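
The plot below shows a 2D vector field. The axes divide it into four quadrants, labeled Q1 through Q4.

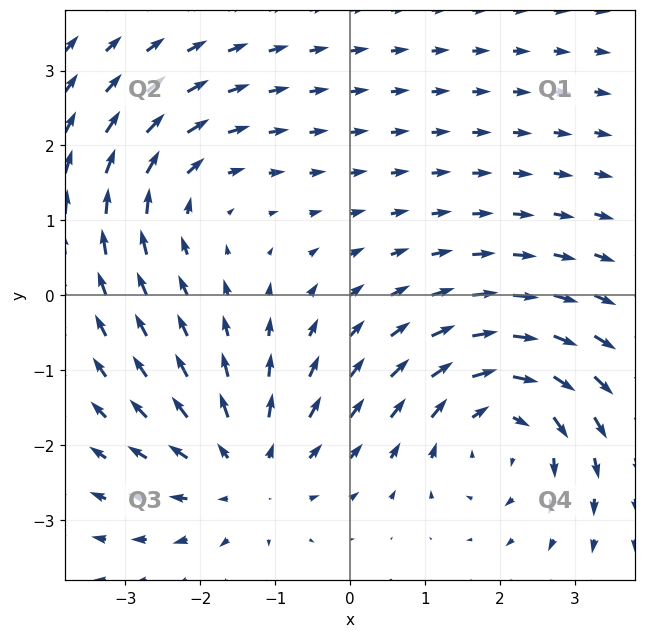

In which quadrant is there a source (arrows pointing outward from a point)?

Q3

The source sits at approximately (-1.4, -2.4), which lies in quadrant Q3. The divergence there is about +4, positive as expected for a source.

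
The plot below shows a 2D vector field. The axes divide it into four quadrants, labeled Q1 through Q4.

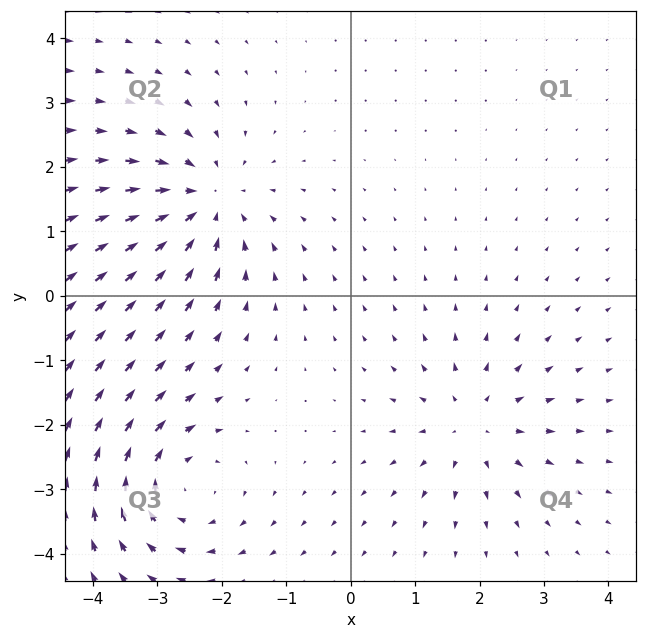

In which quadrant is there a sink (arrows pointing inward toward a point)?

Q2

The sink sits at approximately (-2.2, 1.4), which lies in quadrant Q2. The divergence there is about -5, negative as expected for a sink.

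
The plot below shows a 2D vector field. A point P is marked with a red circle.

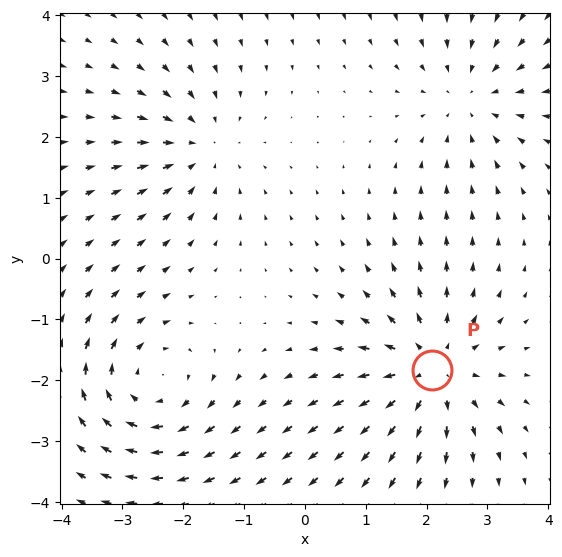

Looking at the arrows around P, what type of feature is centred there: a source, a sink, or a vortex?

At P (2.1, -1.8) the arrows spread outward. Divergence about +4, curl ≈0 — positive divergence with near-zero curl is a source.

source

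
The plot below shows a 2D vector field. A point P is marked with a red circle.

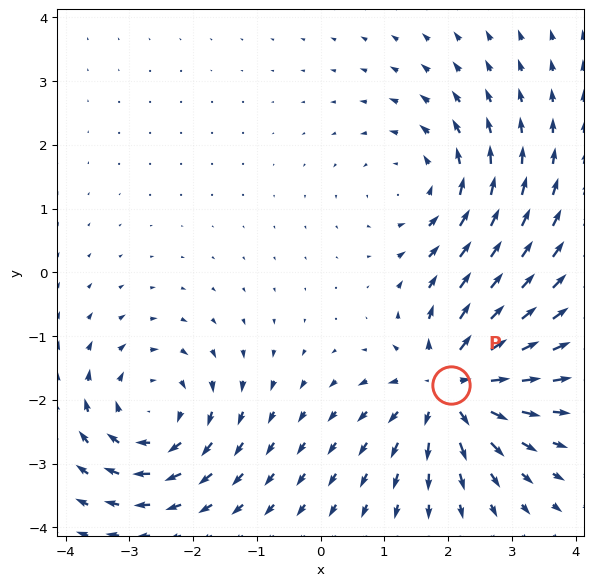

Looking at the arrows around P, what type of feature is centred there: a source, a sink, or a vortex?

At P (2.0, -1.8) the arrows spread outward. Divergence about +6, curl ≈0 — positive divergence with near-zero curl is a source.

source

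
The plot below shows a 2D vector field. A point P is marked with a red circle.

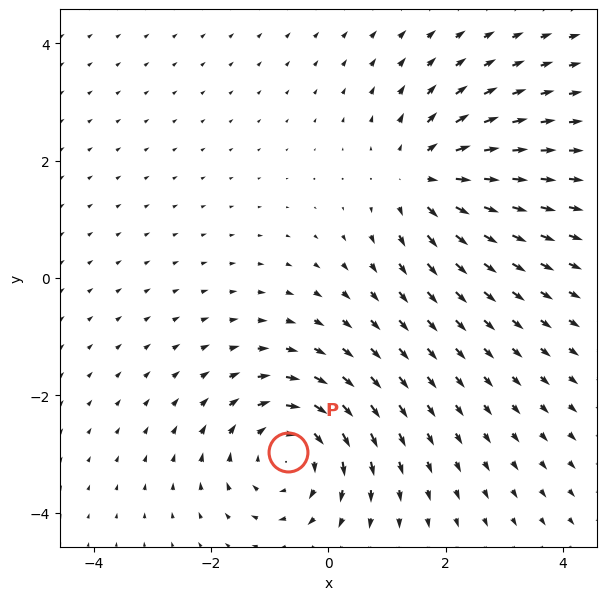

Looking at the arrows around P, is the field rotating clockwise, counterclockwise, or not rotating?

Near P at (-0.7, -3.0) the arrows circulate clockwise. The curl (z-component) there is about -4; negative curl means clockwise rotation.

clockwise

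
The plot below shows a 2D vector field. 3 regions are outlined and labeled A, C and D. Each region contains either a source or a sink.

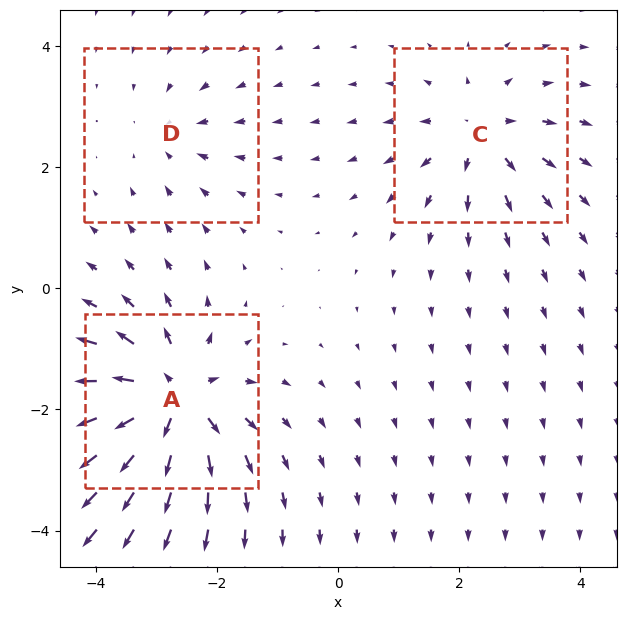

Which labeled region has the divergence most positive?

Divergence at each region's feature centre — A: about +6, C: about +4, D: about -2. Region A is most positive.

A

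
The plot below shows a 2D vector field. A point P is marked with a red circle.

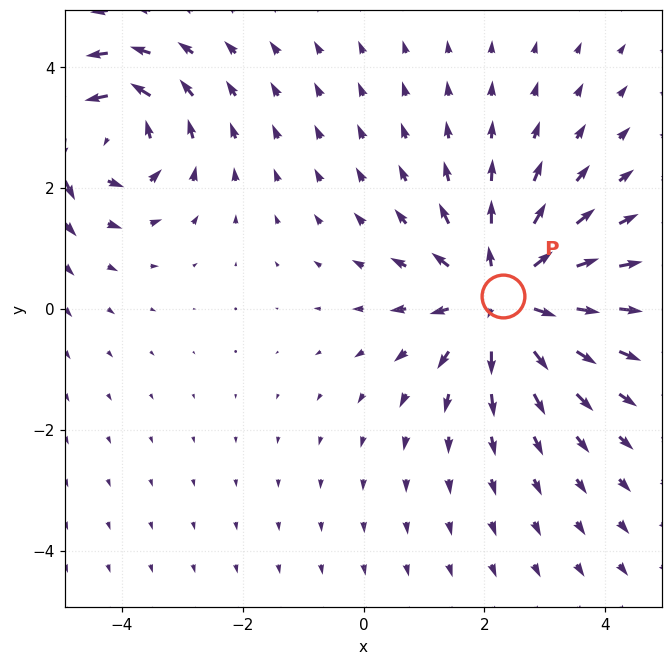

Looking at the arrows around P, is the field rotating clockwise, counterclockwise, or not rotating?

not rotating

Near P at (2.3, 0.2) the arrows show no circulation. The curl there is ≈0.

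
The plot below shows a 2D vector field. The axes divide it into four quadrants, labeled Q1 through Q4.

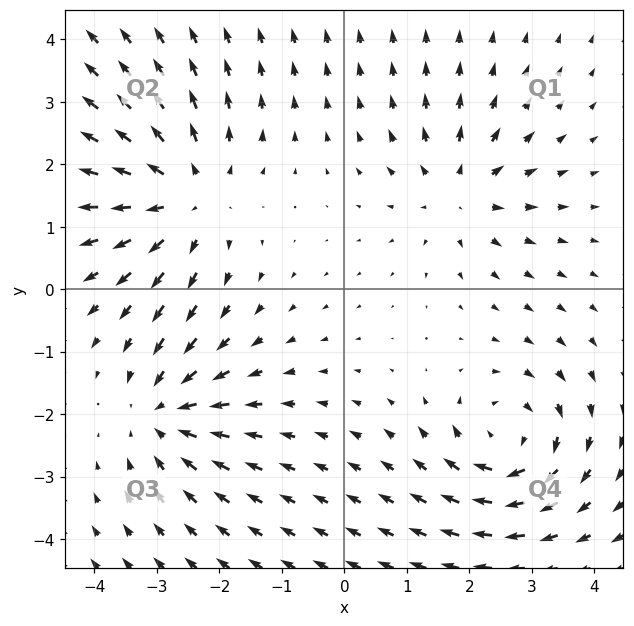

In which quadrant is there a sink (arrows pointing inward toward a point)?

The sink sits at approximately (-2.9, -2.0), which lies in quadrant Q3. The divergence there is about -4, negative as expected for a sink.

Q3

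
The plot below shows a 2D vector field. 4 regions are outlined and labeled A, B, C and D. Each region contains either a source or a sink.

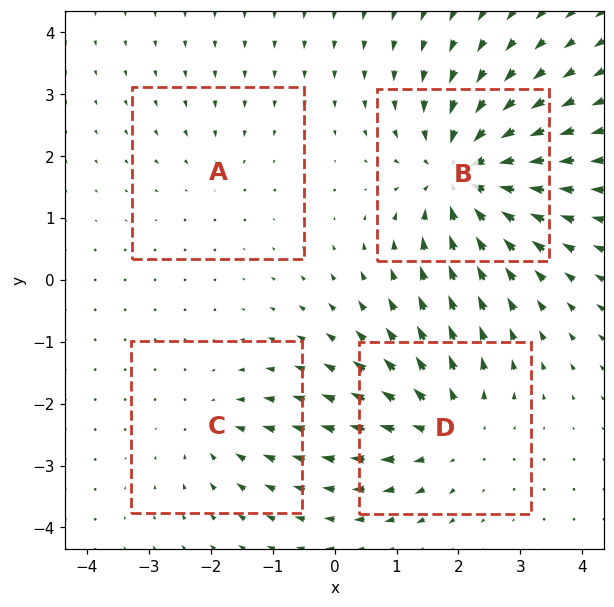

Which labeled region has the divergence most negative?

Divergence at each region's feature centre — A: about -2, B: about -7, C: about -3, D: about +5. Region B is most negative.

B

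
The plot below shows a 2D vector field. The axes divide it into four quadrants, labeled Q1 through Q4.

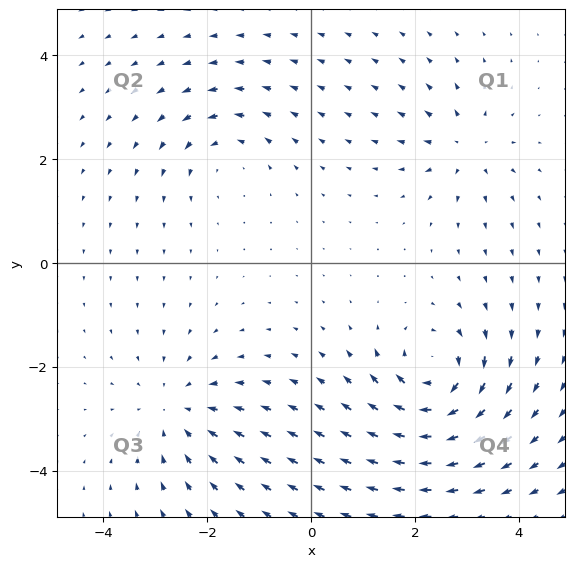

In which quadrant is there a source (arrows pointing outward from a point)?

The source sits at approximately (3.0, 2.2), which lies in quadrant Q1. The divergence there is about +4, positive as expected for a source.

Q1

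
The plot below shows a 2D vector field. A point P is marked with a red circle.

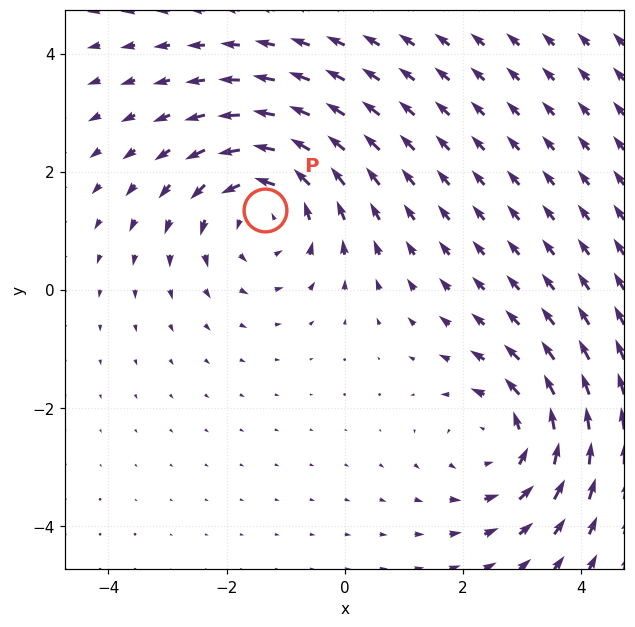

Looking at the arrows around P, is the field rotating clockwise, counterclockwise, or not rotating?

counterclockwise

Near P at (-1.4, 1.4) the arrows circulate counterclockwise. The curl (z-component) there is about +3; positive curl means counterclockwise rotation.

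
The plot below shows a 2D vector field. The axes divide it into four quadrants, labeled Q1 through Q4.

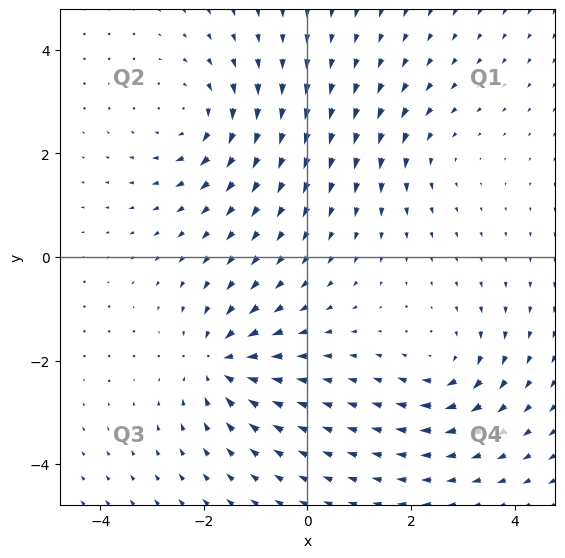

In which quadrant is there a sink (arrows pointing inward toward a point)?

The sink sits at approximately (-1.7, -2.0), which lies in quadrant Q3. The divergence there is about -5, negative as expected for a sink.

Q3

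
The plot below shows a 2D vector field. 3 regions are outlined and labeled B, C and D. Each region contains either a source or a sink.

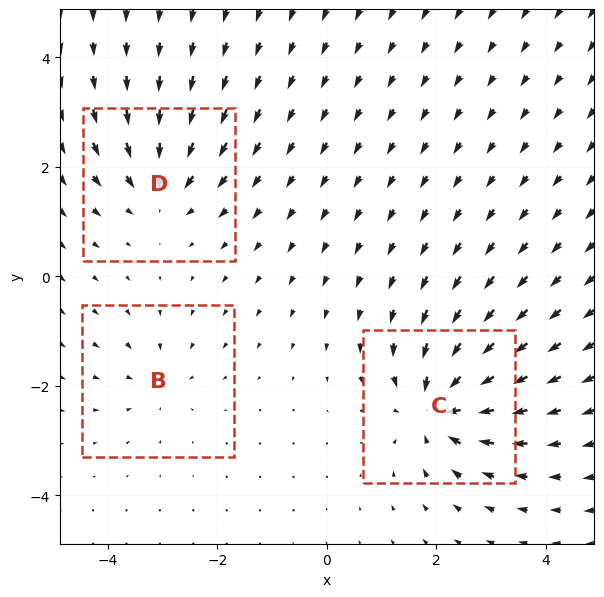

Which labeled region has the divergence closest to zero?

B

Divergence at each region's feature centre — B: about -3, C: about -6, D: about -4. Region B is closest to zero.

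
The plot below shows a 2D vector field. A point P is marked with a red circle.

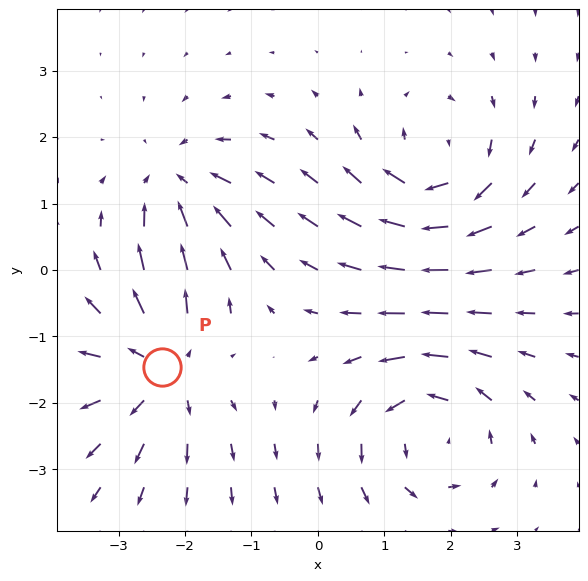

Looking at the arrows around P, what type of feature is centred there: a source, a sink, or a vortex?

At P (-2.3, -1.5) the arrows spread outward. Divergence about +5, curl ≈0 — positive divergence with near-zero curl is a source.

source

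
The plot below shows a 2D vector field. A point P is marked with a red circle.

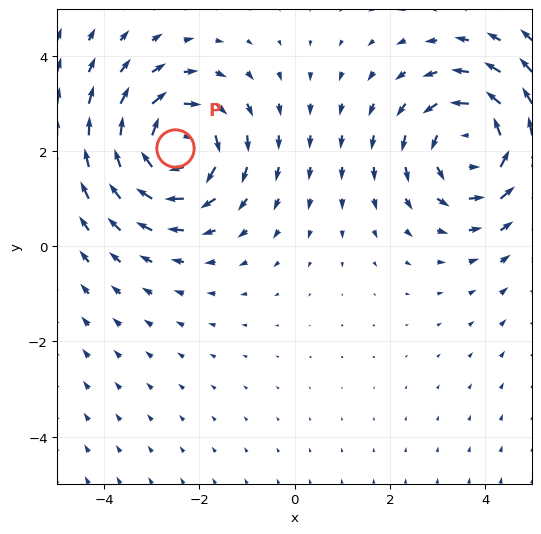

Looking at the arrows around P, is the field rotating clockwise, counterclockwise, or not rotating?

Near P at (-2.5, 2.1) the arrows circulate clockwise. The curl (z-component) there is about -5; negative curl means clockwise rotation.

clockwise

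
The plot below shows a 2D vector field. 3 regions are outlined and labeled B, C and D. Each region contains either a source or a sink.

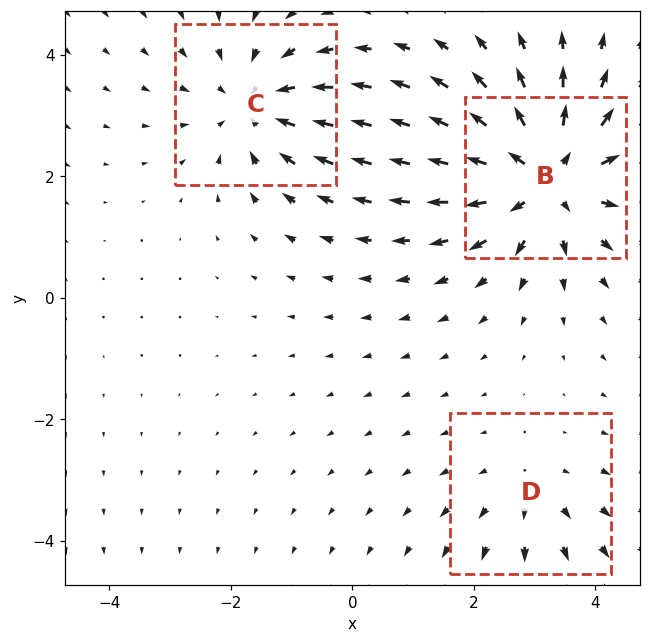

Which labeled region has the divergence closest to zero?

Divergence at each region's feature centre — B: about +5, C: about -3, D: about +2. Region D is closest to zero.

D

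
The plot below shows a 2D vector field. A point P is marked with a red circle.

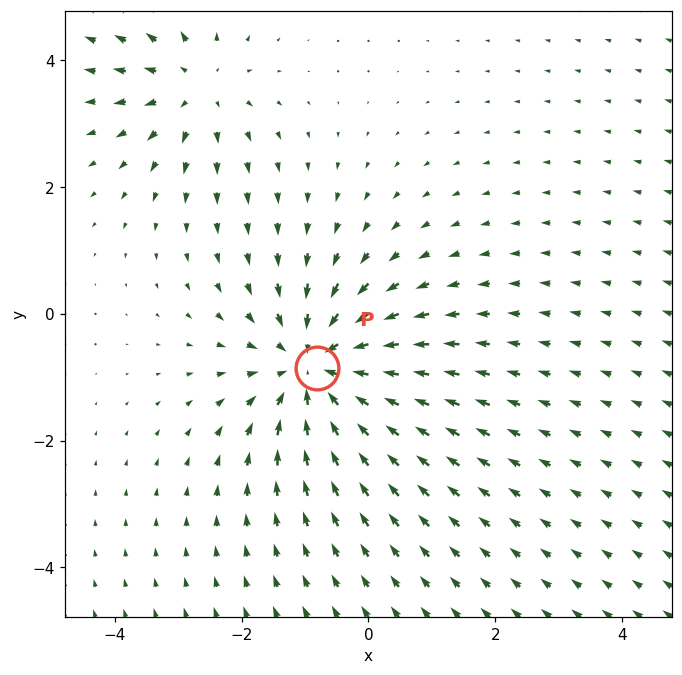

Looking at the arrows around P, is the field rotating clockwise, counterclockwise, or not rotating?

not rotating

Near P at (-0.8, -0.9) the arrows show no circulation. The curl there is ≈0.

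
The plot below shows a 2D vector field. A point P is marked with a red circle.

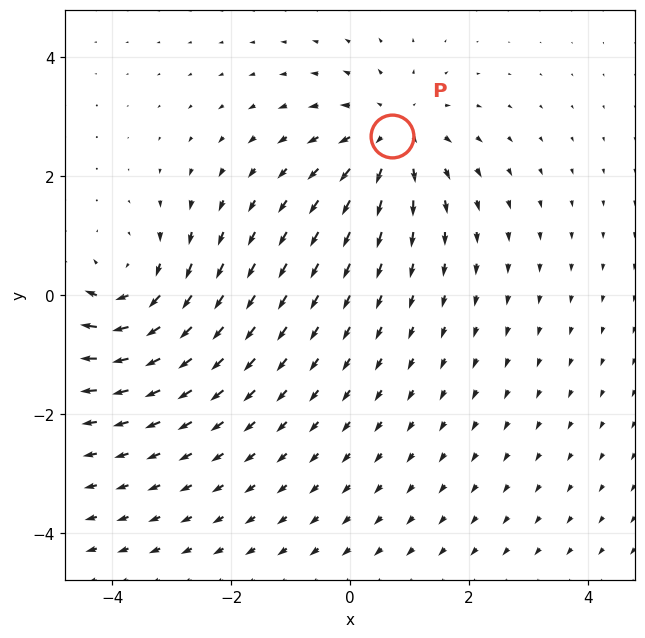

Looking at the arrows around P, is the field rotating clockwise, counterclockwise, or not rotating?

Near P at (0.7, 2.7) the arrows show no circulation. The curl there is ≈0.

not rotating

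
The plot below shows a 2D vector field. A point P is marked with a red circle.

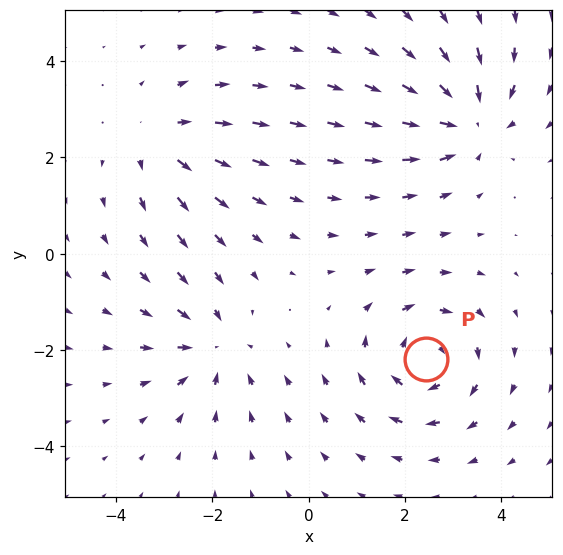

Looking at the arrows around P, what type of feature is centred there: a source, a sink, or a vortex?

vortex

At P (2.4, -2.2) the arrows circulate clockwise. Divergence ≈0, curl about -5 — near-zero divergence with nonzero curl is a vortex.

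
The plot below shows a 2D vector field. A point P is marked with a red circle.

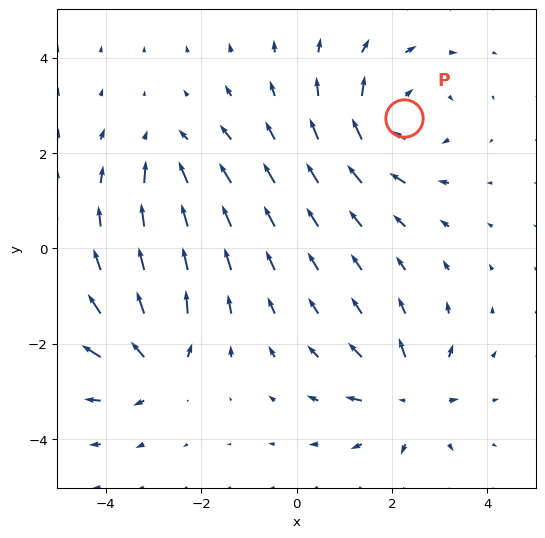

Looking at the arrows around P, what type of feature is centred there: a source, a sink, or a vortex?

At P (2.3, 2.7) the arrows circulate clockwise. Divergence ≈0, curl about -4 — near-zero divergence with nonzero curl is a vortex.

vortex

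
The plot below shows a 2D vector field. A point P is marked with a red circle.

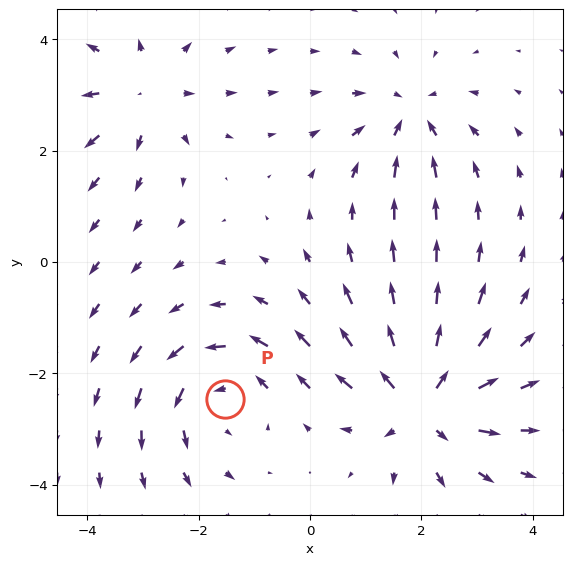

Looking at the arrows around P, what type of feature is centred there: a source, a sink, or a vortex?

At P (-1.5, -2.5) the arrows circulate counterclockwise. Divergence ≈0, curl about +4 — near-zero divergence with nonzero curl is a vortex.

vortex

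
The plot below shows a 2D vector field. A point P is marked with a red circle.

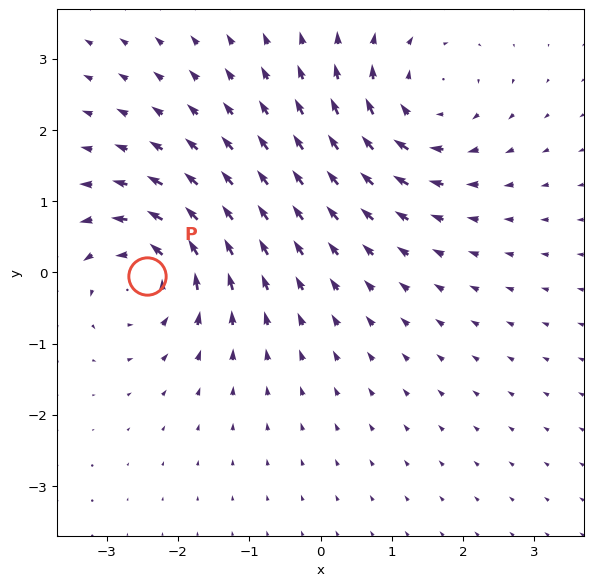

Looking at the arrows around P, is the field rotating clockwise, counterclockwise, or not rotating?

Near P at (-2.4, -0.1) the arrows circulate counterclockwise. The curl (z-component) there is about +6; positive curl means counterclockwise rotation.

counterclockwise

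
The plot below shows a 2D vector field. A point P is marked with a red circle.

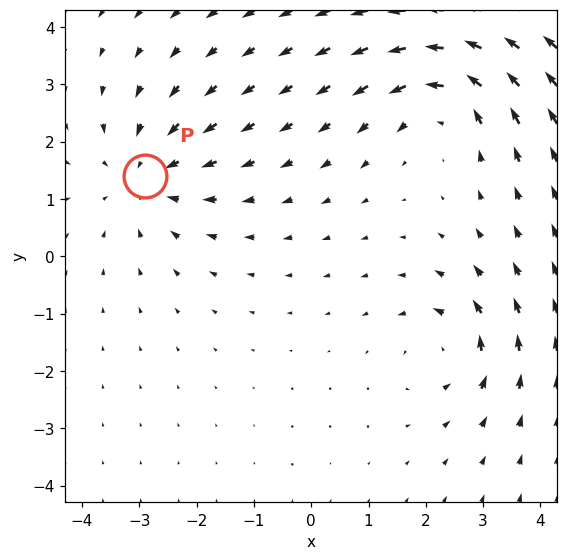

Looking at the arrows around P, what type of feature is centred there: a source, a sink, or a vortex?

At P (-2.9, 1.4) the arrows converge inward. Divergence about -3, curl ≈0 — negative divergence with near-zero curl is a sink.

sink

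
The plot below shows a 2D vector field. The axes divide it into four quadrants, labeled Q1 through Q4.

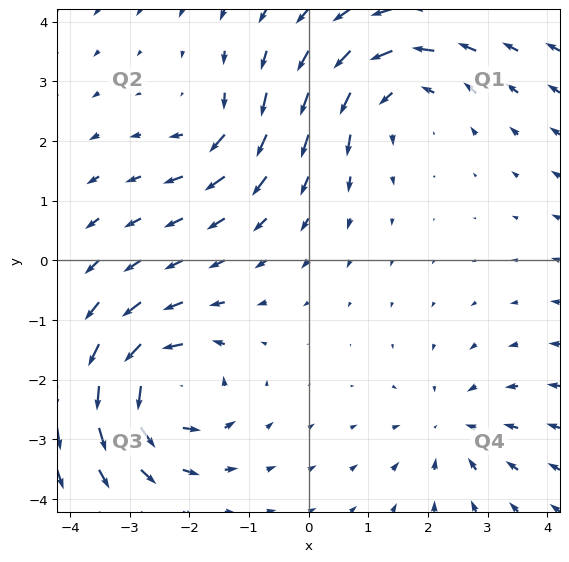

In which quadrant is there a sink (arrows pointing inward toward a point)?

The sink sits at approximately (2.4, -2.8), which lies in quadrant Q4. The divergence there is about -3, negative as expected for a sink.

Q4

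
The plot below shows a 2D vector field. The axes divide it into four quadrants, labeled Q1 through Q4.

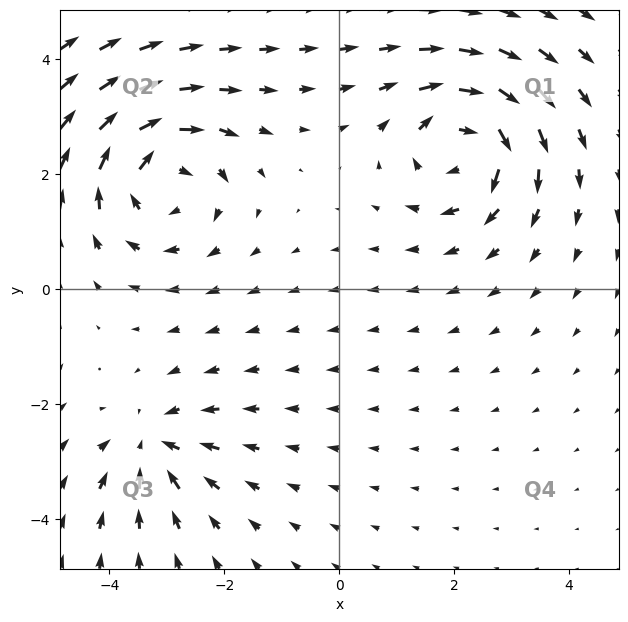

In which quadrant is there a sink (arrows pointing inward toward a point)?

Q3

The sink sits at approximately (-3.2, -2.7), which lies in quadrant Q3. The divergence there is about -4, negative as expected for a sink.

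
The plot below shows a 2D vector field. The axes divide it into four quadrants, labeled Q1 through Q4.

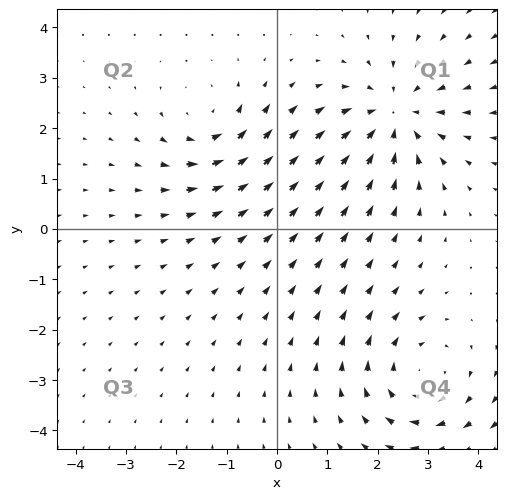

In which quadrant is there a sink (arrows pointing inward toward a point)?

Q1

The sink sits at approximately (2.3, 2.2), which lies in quadrant Q1. The divergence there is about -4, negative as expected for a sink.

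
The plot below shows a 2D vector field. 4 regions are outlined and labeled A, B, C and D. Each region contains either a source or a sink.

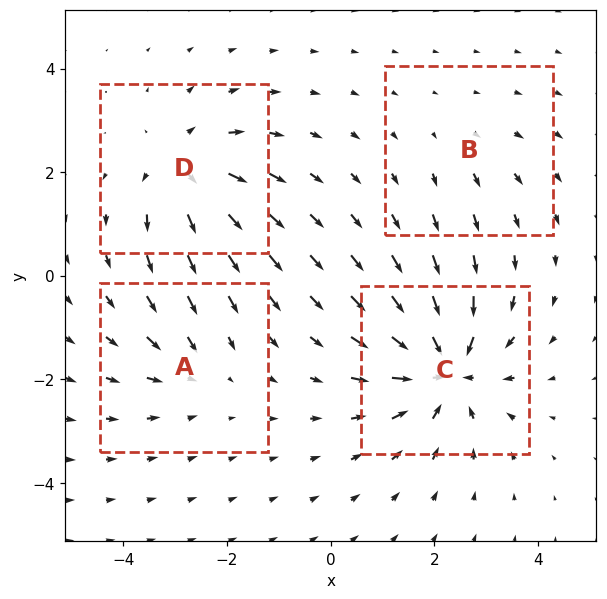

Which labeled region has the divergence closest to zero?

B

Divergence at each region's feature centre — A: about -3, B: about +2, C: about -7, D: about +5. Region B is closest to zero.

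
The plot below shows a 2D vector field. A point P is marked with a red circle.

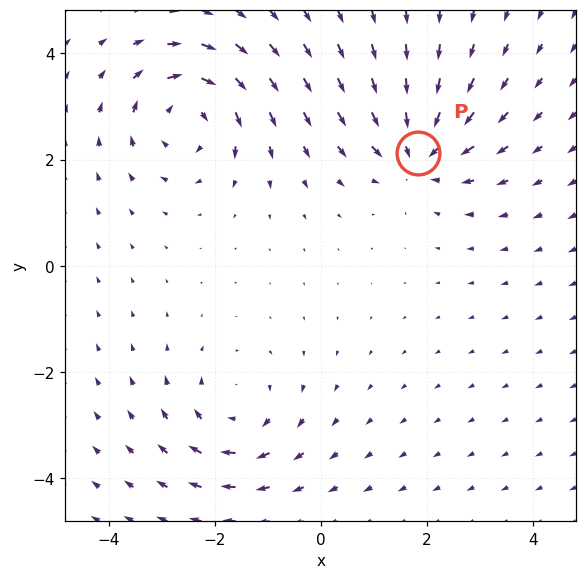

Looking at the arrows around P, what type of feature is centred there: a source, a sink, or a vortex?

At P (1.8, 2.1) the arrows converge inward. Divergence about -4, curl ≈0 — negative divergence with near-zero curl is a sink.

sink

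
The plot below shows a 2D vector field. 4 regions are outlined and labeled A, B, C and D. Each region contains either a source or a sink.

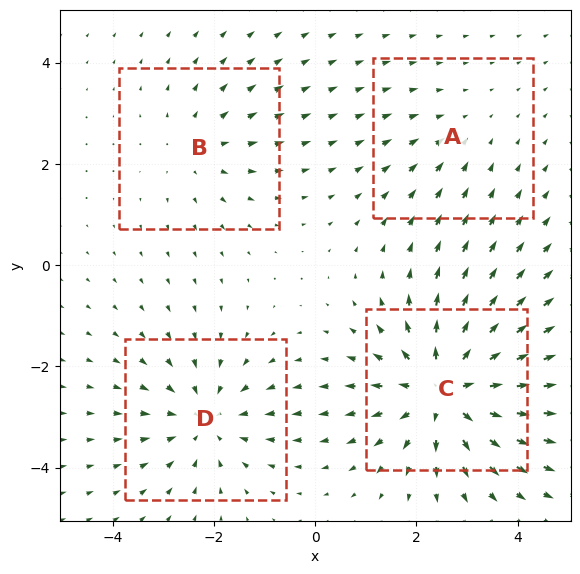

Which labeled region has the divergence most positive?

Divergence at each region's feature centre — A: about -2, B: about +3, C: about +6, D: about -4. Region C is most positive.

C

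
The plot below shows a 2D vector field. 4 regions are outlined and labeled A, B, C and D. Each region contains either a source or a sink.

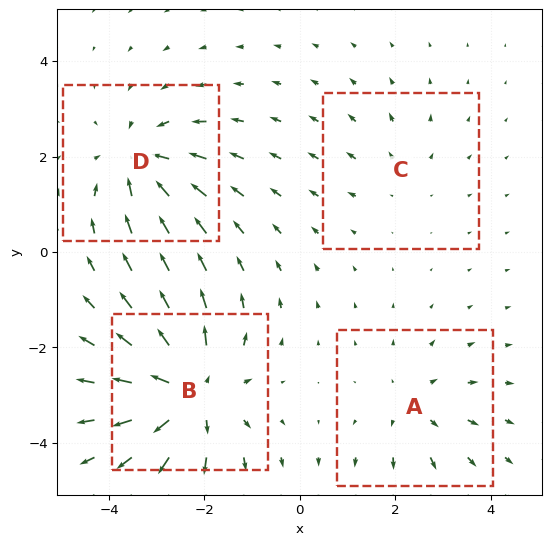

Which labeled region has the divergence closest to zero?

C

Divergence at each region's feature centre — A: about +3, B: about +6, C: about +2, D: about -4. Region C is closest to zero.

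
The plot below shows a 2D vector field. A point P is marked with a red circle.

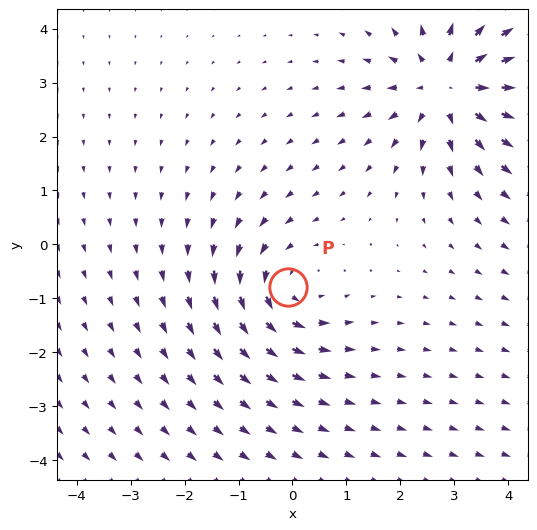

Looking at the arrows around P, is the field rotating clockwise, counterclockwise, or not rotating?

Near P at (-0.1, -0.8) the arrows circulate counterclockwise. The curl (z-component) there is about +3; positive curl means counterclockwise rotation.

counterclockwise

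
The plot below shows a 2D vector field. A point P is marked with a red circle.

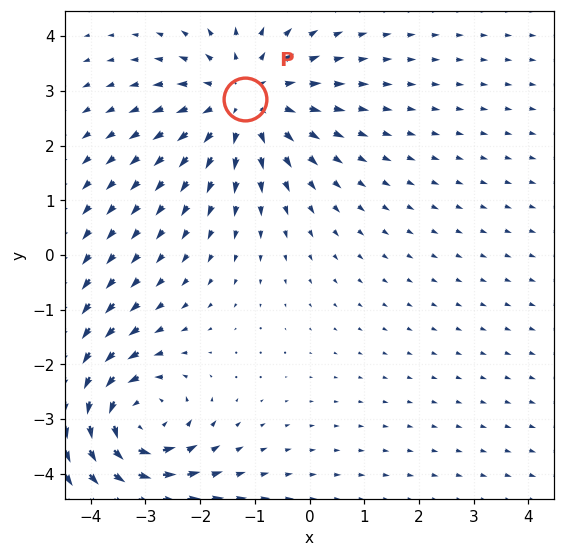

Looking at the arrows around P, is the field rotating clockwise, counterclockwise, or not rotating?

Near P at (-1.2, 2.8) the arrows show no circulation. The curl there is ≈0.

not rotating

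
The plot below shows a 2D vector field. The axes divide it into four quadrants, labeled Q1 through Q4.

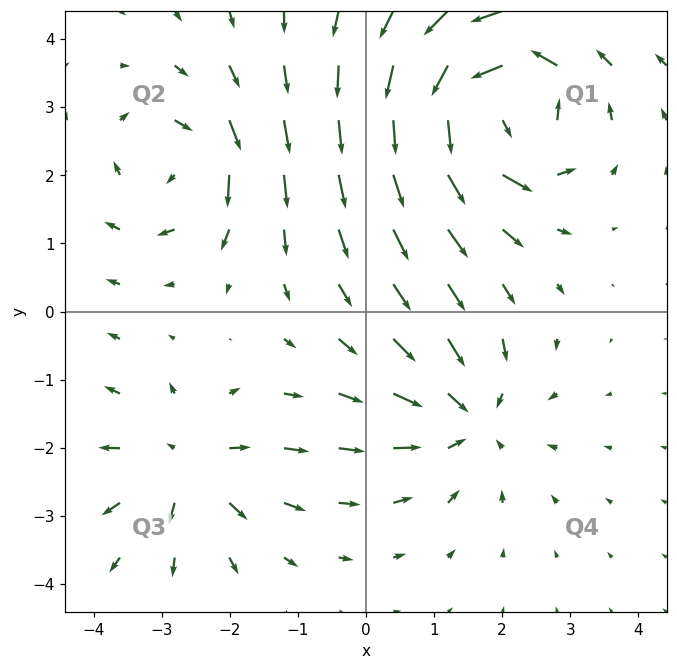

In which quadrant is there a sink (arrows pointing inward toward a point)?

The sink sits at approximately (1.5, -1.5), which lies in quadrant Q4. The divergence there is about -3, negative as expected for a sink.

Q4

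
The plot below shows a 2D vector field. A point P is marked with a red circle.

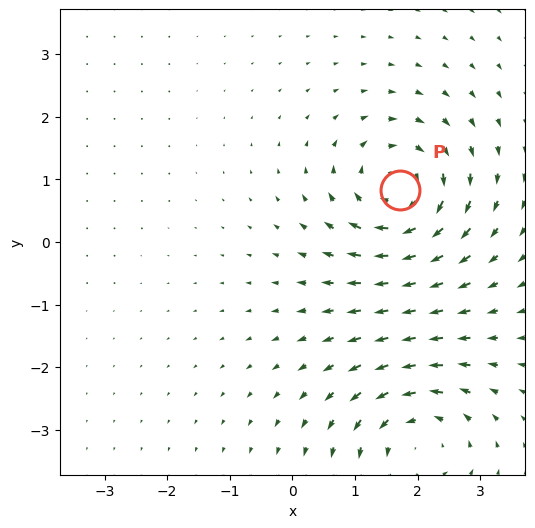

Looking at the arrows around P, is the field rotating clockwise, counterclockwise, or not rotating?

Near P at (1.7, 0.8) the arrows circulate clockwise. The curl (z-component) there is about -6; negative curl means clockwise rotation.

clockwise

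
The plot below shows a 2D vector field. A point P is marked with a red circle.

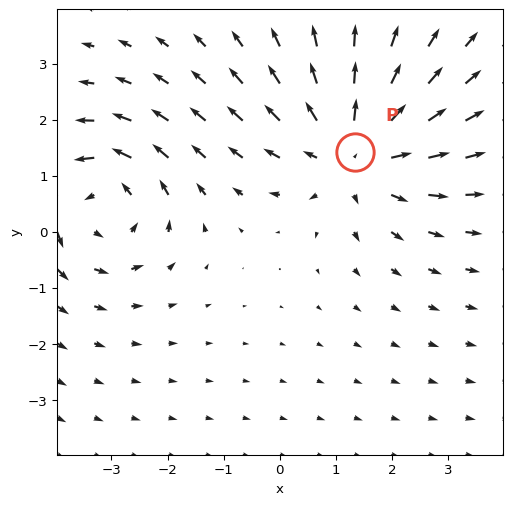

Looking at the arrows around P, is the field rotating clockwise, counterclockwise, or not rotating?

not rotating

Near P at (1.3, 1.4) the arrows show no circulation. The curl there is ≈0.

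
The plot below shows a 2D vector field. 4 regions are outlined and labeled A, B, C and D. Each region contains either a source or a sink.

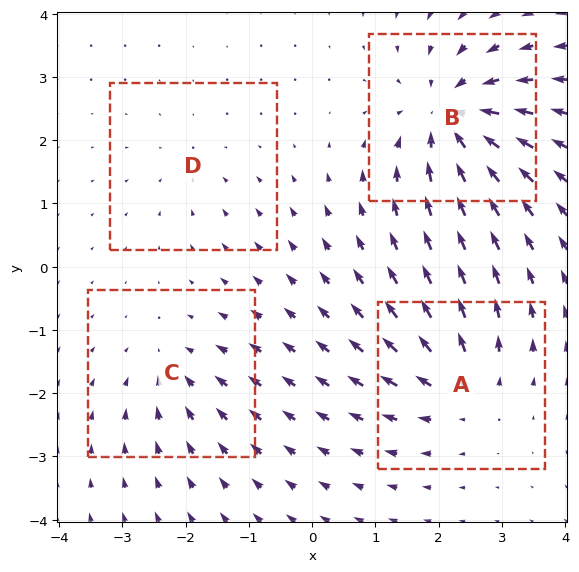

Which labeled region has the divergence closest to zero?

Divergence at each region's feature centre — A: about +5, B: about -7, C: about -4, D: about -2. Region D is closest to zero.

D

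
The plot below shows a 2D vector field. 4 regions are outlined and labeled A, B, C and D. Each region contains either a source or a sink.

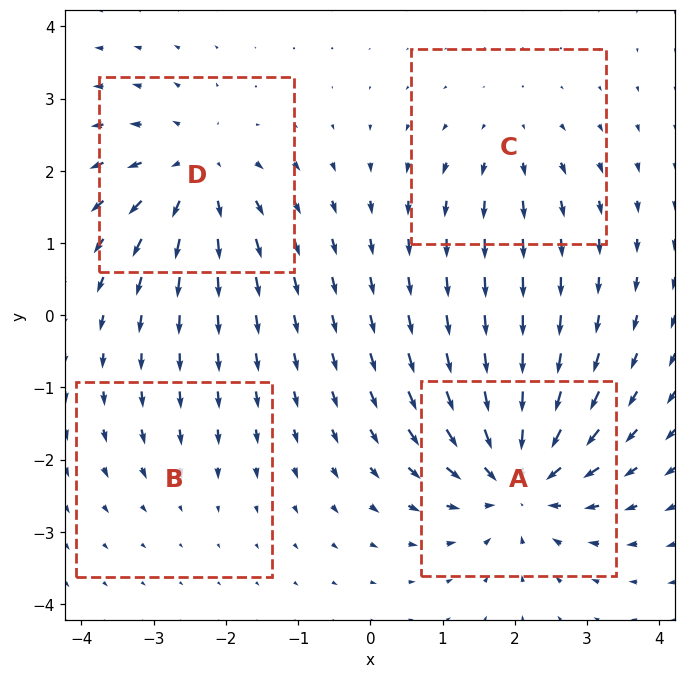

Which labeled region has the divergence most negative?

Divergence at each region's feature centre — A: about -8, B: about -2, C: about +3, D: about +6. Region A is most negative.

A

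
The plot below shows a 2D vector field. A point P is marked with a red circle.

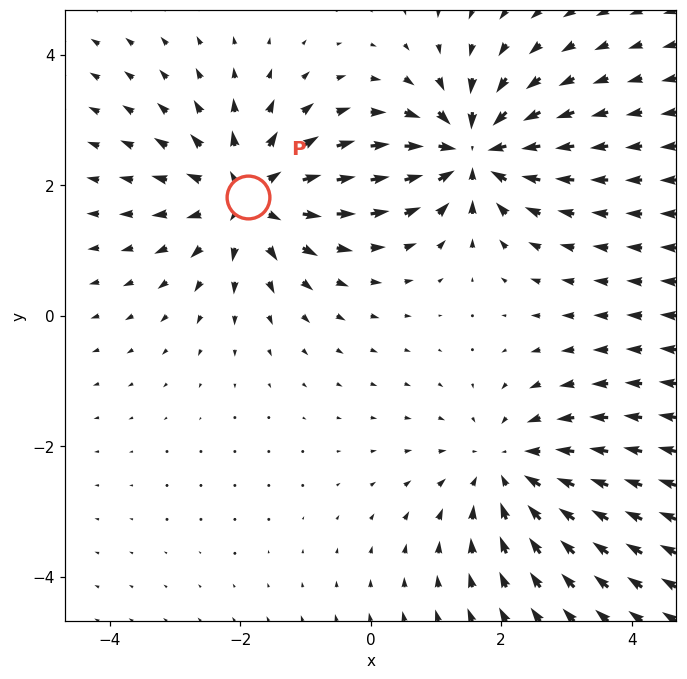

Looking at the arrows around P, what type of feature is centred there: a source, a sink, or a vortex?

source

At P (-1.9, 1.8) the arrows spread outward. Divergence about +5, curl ≈0 — positive divergence with near-zero curl is a source.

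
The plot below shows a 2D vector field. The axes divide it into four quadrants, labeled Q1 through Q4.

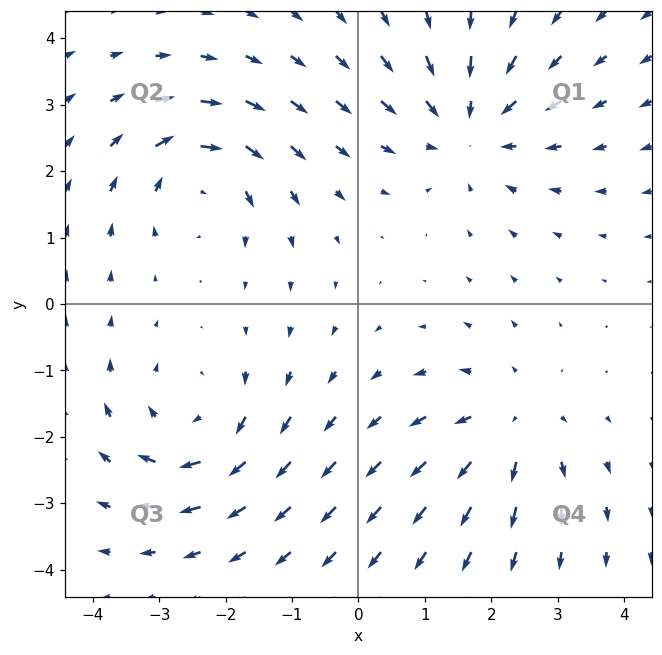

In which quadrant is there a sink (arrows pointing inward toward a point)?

Q1

The sink sits at approximately (1.7, 2.7), which lies in quadrant Q1. The divergence there is about -4, negative as expected for a sink.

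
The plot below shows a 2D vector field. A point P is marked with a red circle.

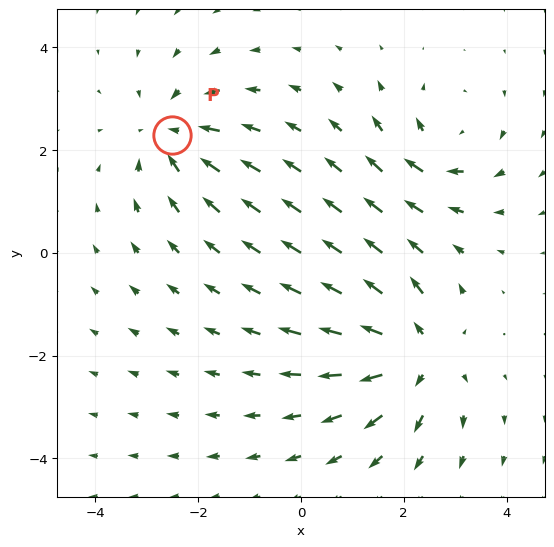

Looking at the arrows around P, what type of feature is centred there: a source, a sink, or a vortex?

sink

At P (-2.5, 2.3) the arrows converge inward. Divergence about -4, curl ≈0 — negative divergence with near-zero curl is a sink.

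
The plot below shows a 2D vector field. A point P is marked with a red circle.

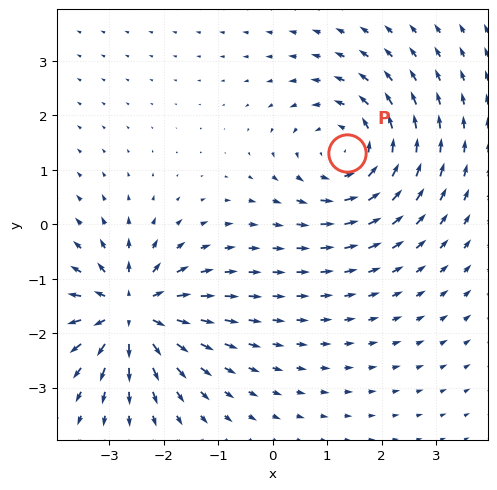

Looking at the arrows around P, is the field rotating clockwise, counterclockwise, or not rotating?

Near P at (1.4, 1.3) the arrows circulate counterclockwise. The curl (z-component) there is about +3; positive curl means counterclockwise rotation.

counterclockwise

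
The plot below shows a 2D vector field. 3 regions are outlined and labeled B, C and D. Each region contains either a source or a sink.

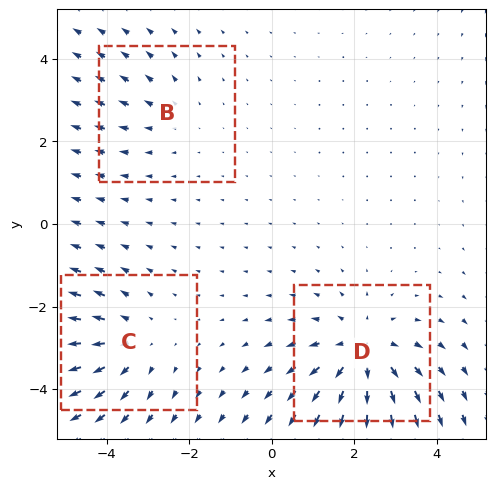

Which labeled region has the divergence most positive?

Divergence at each region's feature centre — B: about +2, C: about +3, D: about +4. Region D is most positive.

D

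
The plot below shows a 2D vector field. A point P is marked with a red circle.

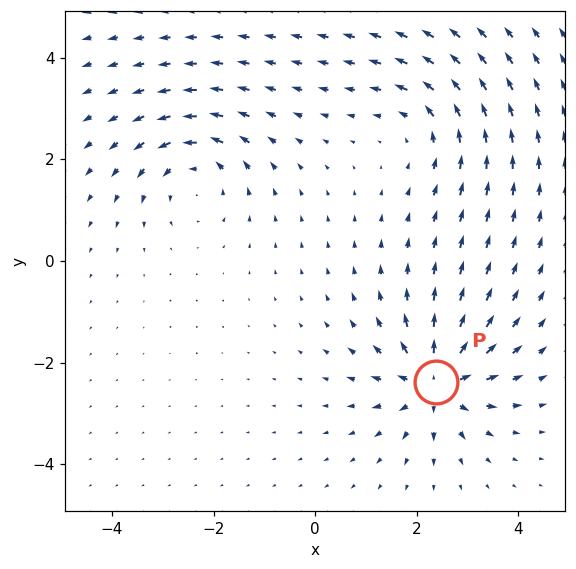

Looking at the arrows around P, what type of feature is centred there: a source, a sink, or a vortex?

At P (2.4, -2.4) the arrows spread outward. Divergence about +6, curl ≈0 — positive divergence with near-zero curl is a source.

source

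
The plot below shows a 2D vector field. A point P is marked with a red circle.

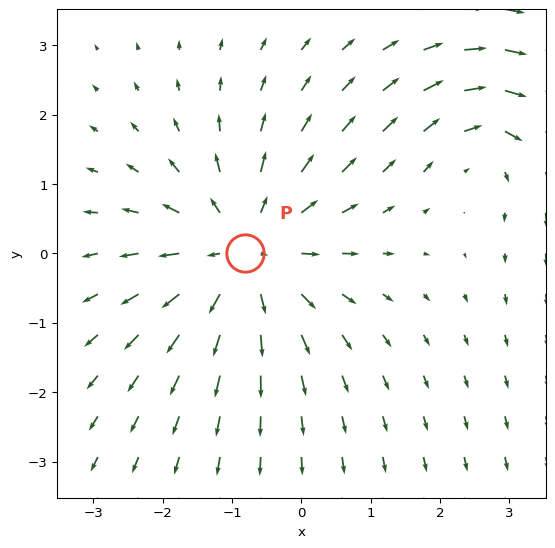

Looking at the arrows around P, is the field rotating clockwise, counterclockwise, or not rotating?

Near P at (-0.8, 0.0) the arrows show no circulation. The curl there is ≈0.

not rotating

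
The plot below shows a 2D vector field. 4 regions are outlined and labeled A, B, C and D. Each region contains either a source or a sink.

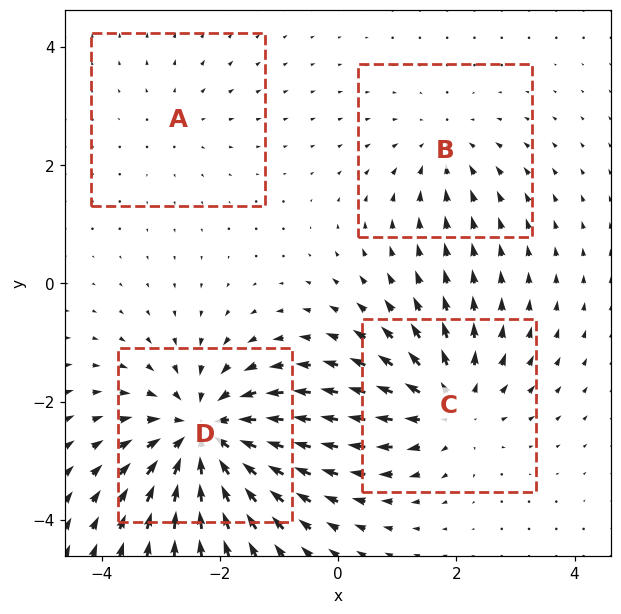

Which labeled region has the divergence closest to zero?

A

Divergence at each region's feature centre — A: about +2, B: about -3, C: about +5, D: about -7. Region A is closest to zero.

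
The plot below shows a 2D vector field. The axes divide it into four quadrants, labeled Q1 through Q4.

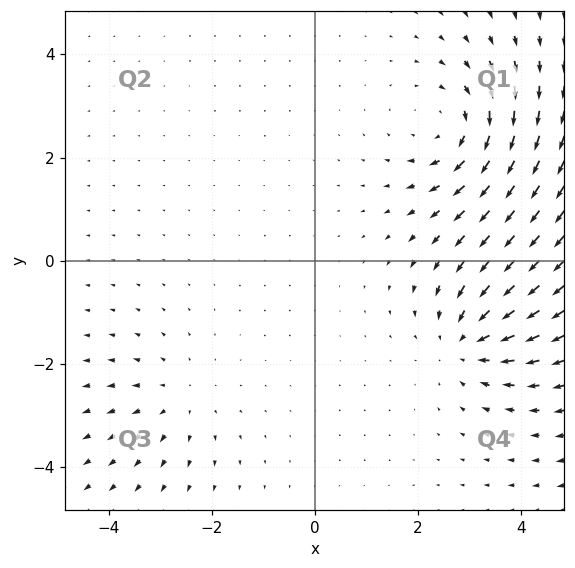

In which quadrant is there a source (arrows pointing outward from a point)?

The source sits at approximately (-2.6, -2.7), which lies in quadrant Q3. The divergence there is about +2, positive as expected for a source.

Q3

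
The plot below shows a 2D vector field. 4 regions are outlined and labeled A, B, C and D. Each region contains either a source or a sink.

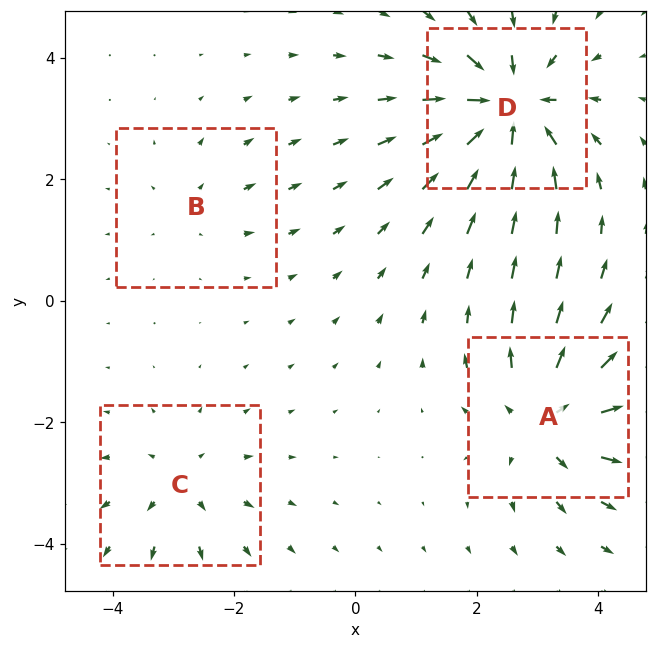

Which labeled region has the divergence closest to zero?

B

Divergence at each region's feature centre — A: about +6, B: about +2, C: about +4, D: about -8. Region B is closest to zero.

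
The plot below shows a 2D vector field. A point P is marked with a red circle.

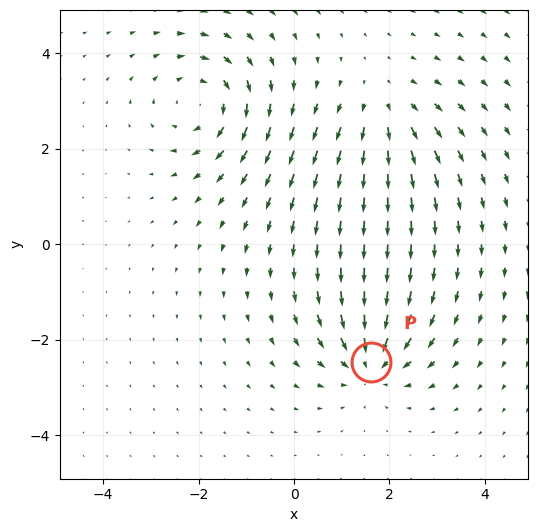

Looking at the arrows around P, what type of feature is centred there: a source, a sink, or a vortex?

At P (1.6, -2.5) the arrows converge inward. Divergence about -5, curl ≈0 — negative divergence with near-zero curl is a sink.

sink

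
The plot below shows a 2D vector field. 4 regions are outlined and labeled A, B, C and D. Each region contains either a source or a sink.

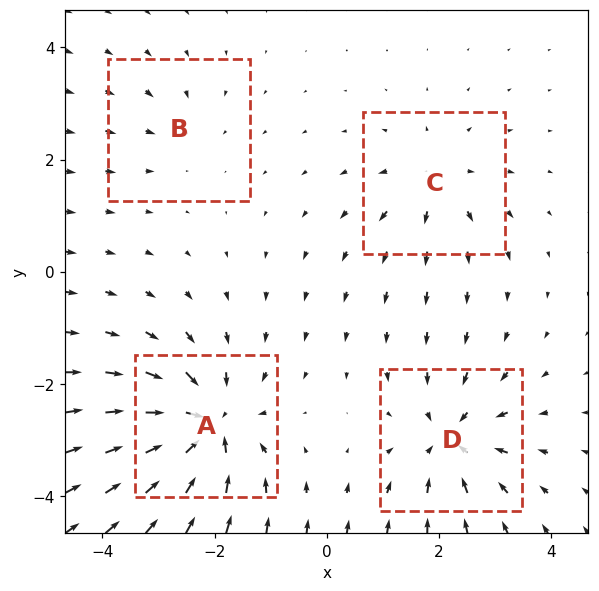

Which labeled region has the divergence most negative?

Divergence at each region's feature centre — A: about -8, B: about -2, C: about +4, D: about -6. Region A is most negative.

A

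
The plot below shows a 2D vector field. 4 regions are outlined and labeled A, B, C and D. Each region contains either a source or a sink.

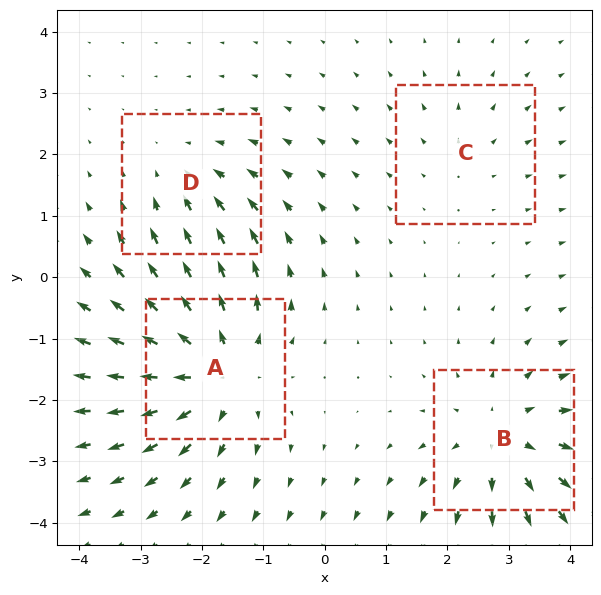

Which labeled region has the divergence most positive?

A

Divergence at each region's feature centre — A: about +6, B: about +5, C: about +2, D: about -3. Region A is most positive.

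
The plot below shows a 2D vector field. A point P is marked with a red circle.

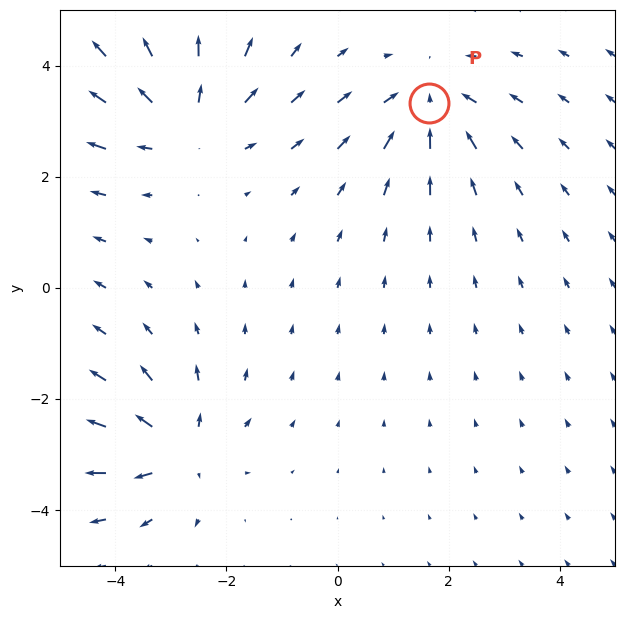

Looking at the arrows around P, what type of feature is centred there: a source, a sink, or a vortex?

At P (1.7, 3.3) the arrows converge inward. Divergence about -3, curl ≈0 — negative divergence with near-zero curl is a sink.

sink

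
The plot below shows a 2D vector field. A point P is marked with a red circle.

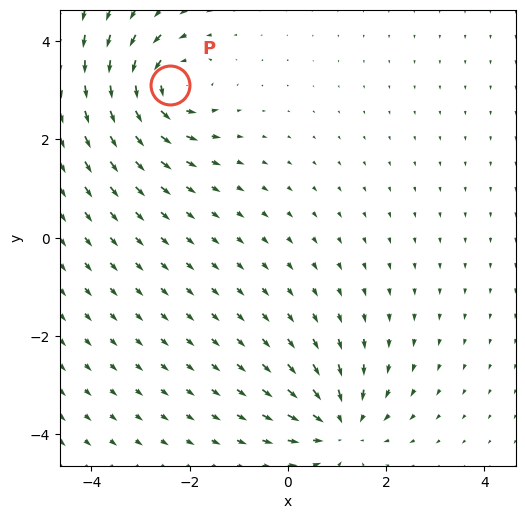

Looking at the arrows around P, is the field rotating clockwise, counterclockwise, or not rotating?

counterclockwise

Near P at (-2.4, 3.1) the arrows circulate counterclockwise. The curl (z-component) there is about +4; positive curl means counterclockwise rotation.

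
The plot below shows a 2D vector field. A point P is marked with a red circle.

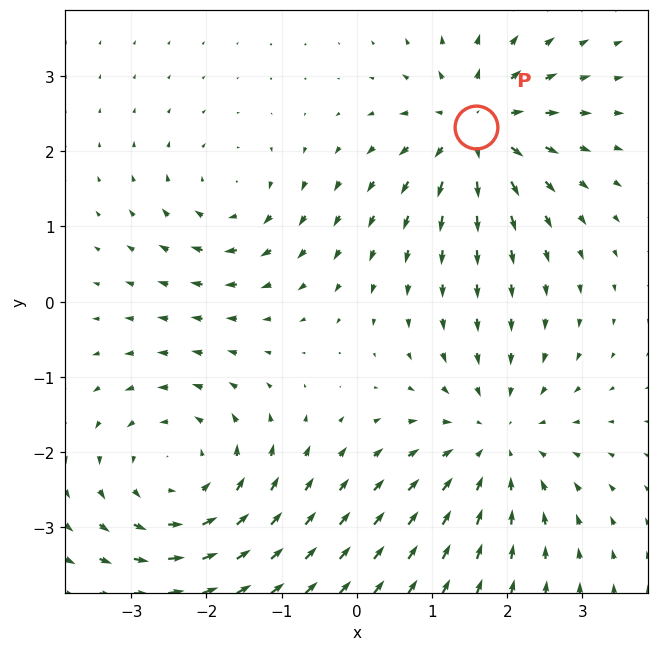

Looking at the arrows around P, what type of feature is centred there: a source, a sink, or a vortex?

source

At P (1.6, 2.3) the arrows spread outward. Divergence about +6, curl ≈0 — positive divergence with near-zero curl is a source.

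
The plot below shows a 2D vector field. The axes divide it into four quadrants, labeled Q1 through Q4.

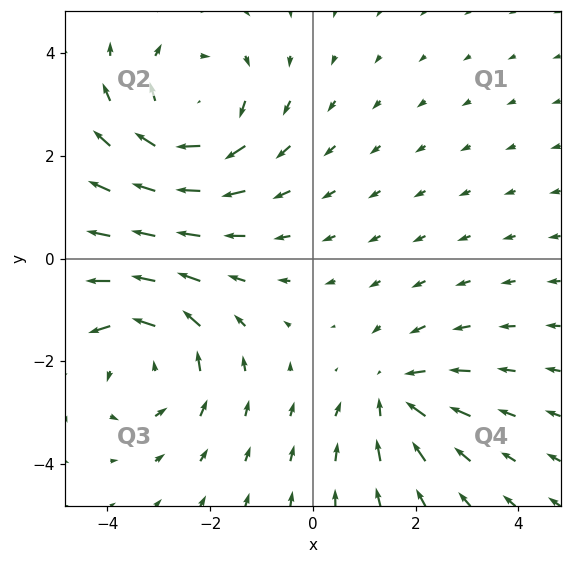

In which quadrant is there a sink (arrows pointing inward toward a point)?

The sink sits at approximately (1.6, -2.7), which lies in quadrant Q4. The divergence there is about -3, negative as expected for a sink.

Q4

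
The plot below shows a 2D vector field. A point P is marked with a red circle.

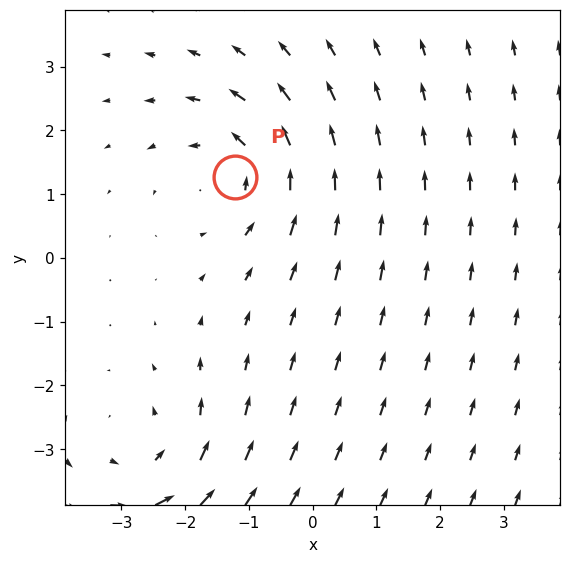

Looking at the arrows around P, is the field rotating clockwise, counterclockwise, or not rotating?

counterclockwise

Near P at (-1.2, 1.3) the arrows circulate counterclockwise. The curl (z-component) there is about +4; positive curl means counterclockwise rotation.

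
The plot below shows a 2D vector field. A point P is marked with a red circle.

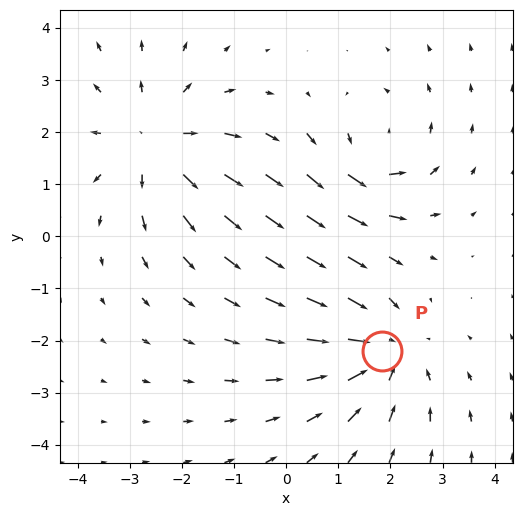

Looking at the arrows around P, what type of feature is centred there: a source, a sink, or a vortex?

sink

At P (1.8, -2.2) the arrows converge inward. Divergence about -4, curl ≈0 — negative divergence with near-zero curl is a sink.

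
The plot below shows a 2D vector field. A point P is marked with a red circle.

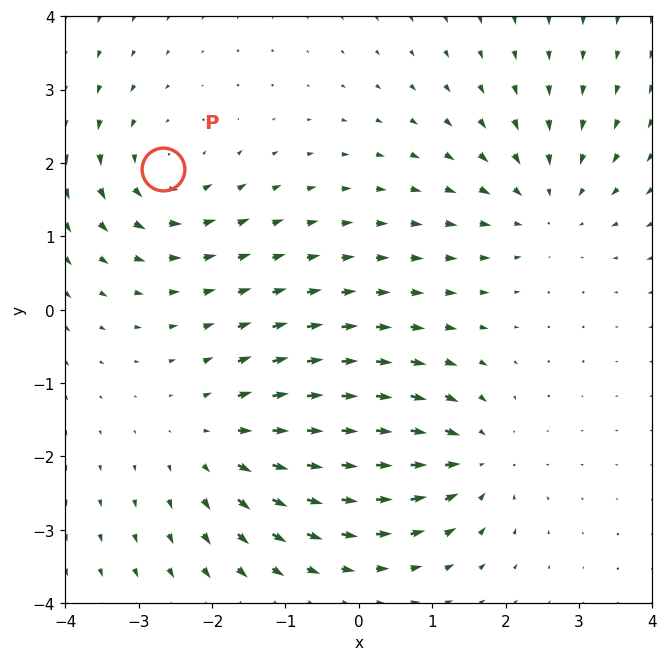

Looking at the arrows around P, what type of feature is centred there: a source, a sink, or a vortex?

At P (-2.7, 1.9) the arrows circulate counterclockwise. Divergence ≈0, curl about +3 — near-zero divergence with nonzero curl is a vortex.

vortex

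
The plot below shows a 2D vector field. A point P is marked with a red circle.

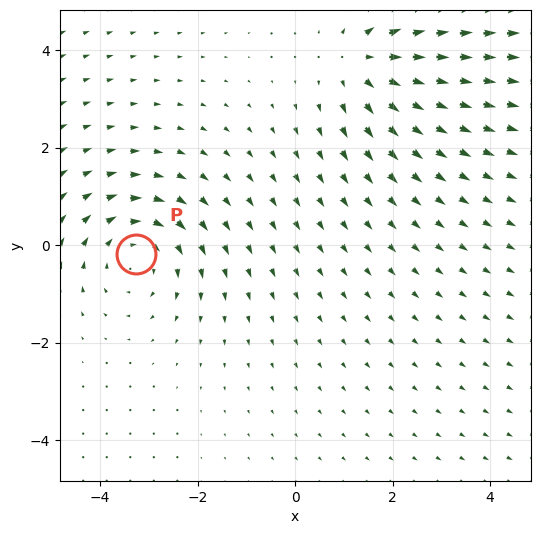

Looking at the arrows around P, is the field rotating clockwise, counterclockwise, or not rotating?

Near P at (-3.3, -0.2) the arrows circulate clockwise. The curl (z-component) there is about -2; negative curl means clockwise rotation.

clockwise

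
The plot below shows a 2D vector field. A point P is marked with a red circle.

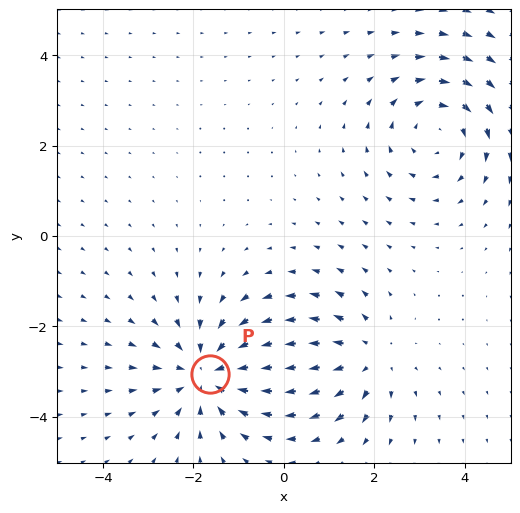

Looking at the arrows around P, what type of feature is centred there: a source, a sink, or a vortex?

sink

At P (-1.6, -3.0) the arrows converge inward. Divergence about -4, curl ≈0 — negative divergence with near-zero curl is a sink.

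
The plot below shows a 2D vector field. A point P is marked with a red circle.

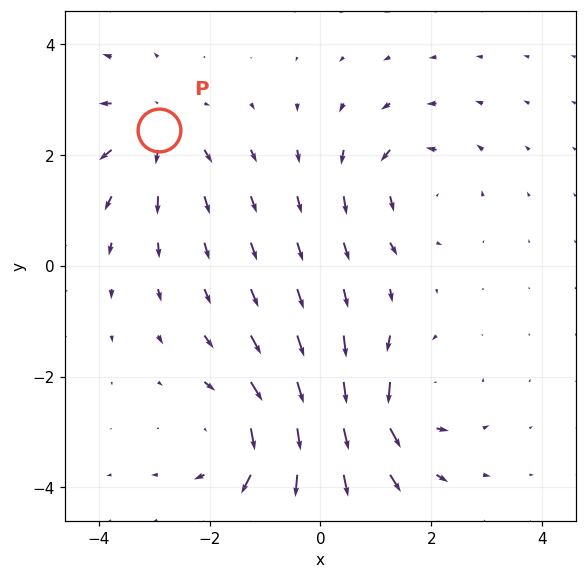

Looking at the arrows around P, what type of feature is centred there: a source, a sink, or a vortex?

At P (-2.9, 2.4) the arrows spread outward. Divergence about +4, curl ≈0 — positive divergence with near-zero curl is a source.

source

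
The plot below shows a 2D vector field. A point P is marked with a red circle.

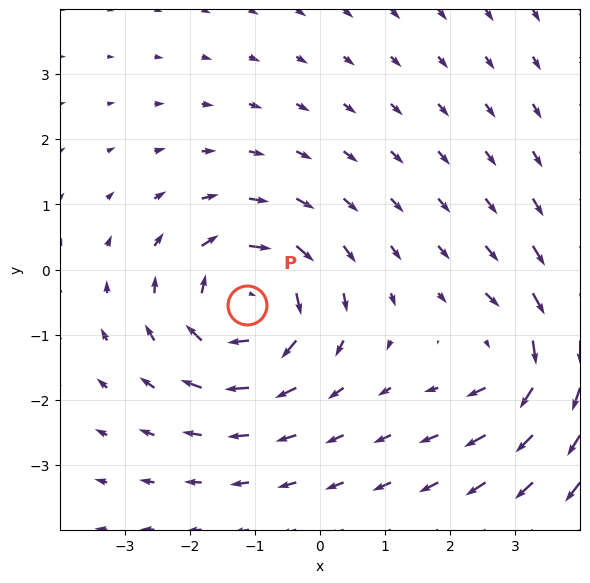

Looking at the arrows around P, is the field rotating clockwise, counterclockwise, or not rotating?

clockwise

Near P at (-1.1, -0.5) the arrows circulate clockwise. The curl (z-component) there is about -5; negative curl means clockwise rotation.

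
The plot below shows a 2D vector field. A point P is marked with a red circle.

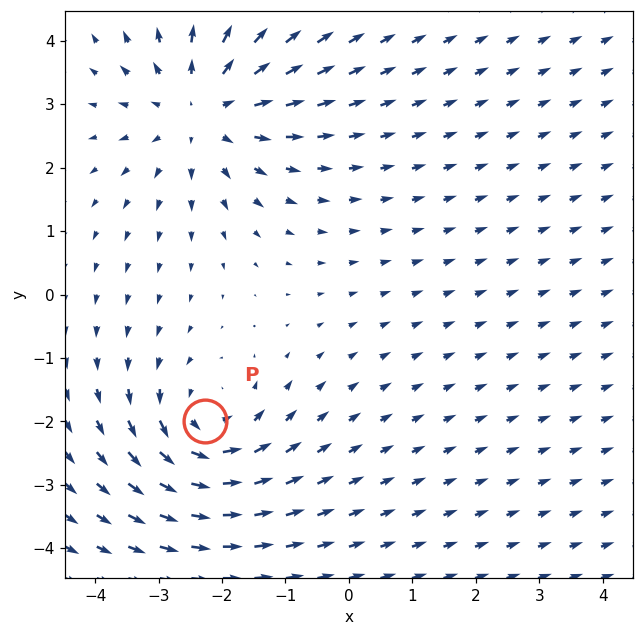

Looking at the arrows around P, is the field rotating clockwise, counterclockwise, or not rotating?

Near P at (-2.3, -2.0) the arrows circulate counterclockwise. The curl (z-component) there is about +3; positive curl means counterclockwise rotation.

counterclockwise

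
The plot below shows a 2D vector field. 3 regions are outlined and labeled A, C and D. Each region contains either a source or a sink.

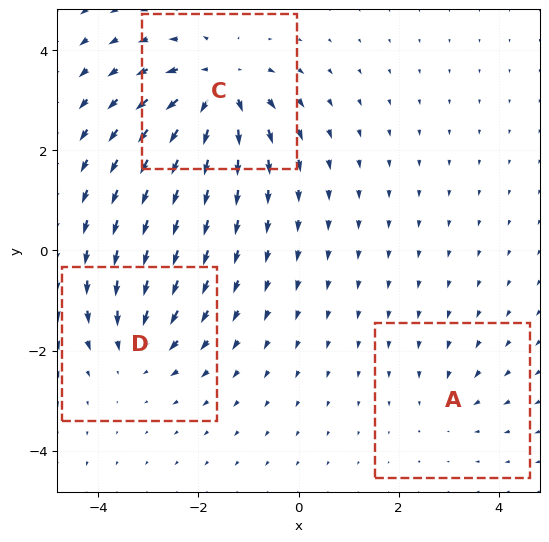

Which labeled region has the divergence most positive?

Divergence at each region's feature centre — A: about -2, C: about +6, D: about -4. Region C is most positive.

C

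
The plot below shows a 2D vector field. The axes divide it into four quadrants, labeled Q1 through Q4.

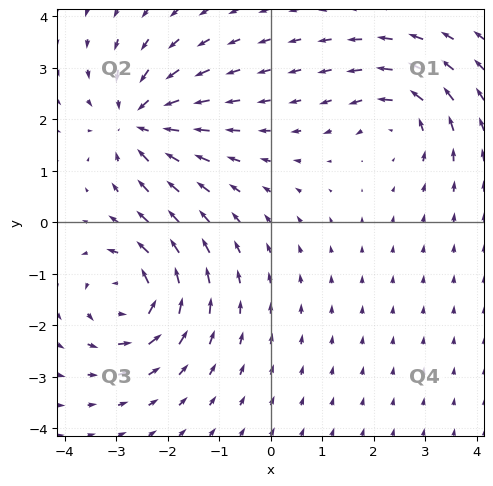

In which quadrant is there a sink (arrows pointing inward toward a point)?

The sink sits at approximately (-2.6, 1.9), which lies in quadrant Q2. The divergence there is about -6, negative as expected for a sink.

Q2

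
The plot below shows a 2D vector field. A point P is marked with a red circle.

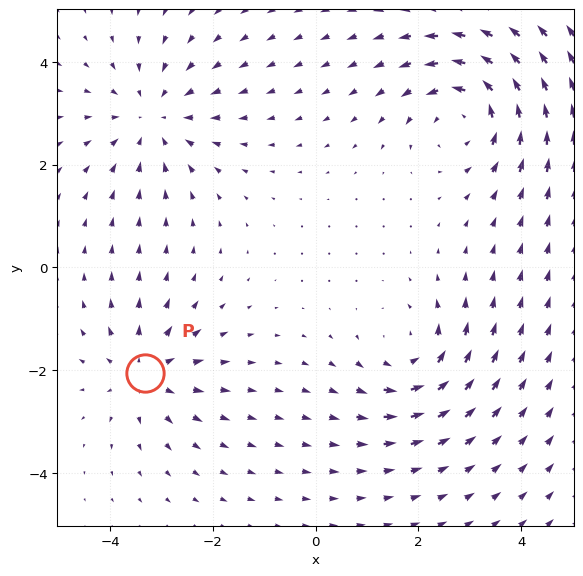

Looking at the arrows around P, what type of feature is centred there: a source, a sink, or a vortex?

At P (-3.3, -2.1) the arrows spread outward. Divergence about +4, curl ≈0 — positive divergence with near-zero curl is a source.

source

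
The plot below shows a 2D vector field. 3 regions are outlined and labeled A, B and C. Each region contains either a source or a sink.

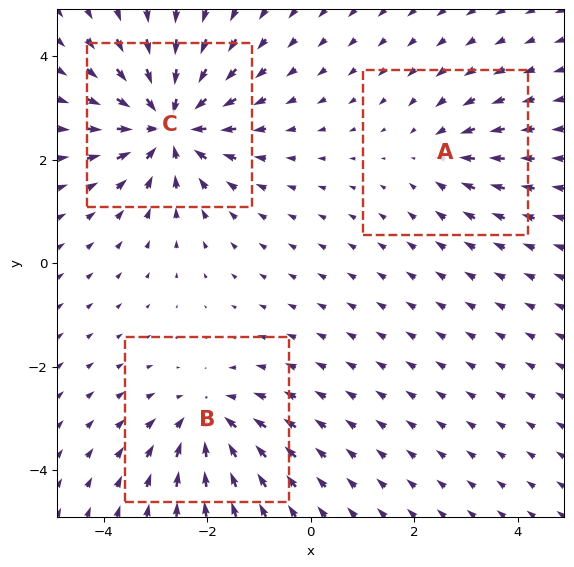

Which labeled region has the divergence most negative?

Divergence at each region's feature centre — A: about -2, B: about -3, C: about -5. Region C is most negative.

C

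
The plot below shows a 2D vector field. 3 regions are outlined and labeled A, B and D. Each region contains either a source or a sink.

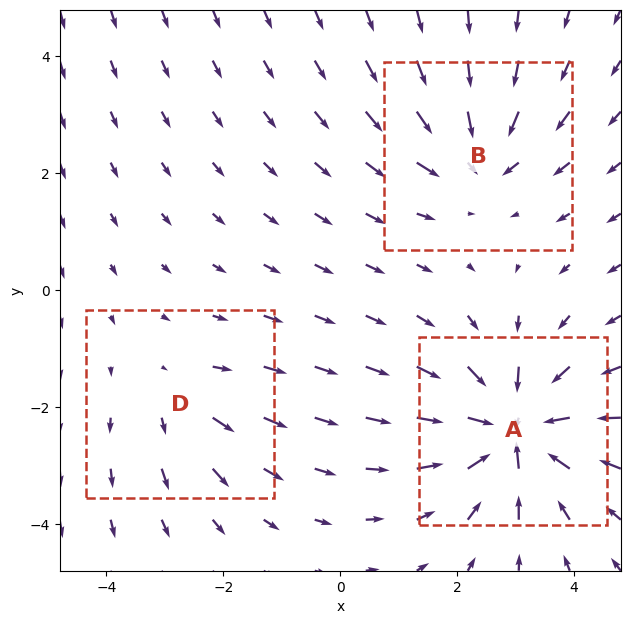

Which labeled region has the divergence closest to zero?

Divergence at each region's feature centre — A: about -6, B: about -4, D: about +2. Region D is closest to zero.

D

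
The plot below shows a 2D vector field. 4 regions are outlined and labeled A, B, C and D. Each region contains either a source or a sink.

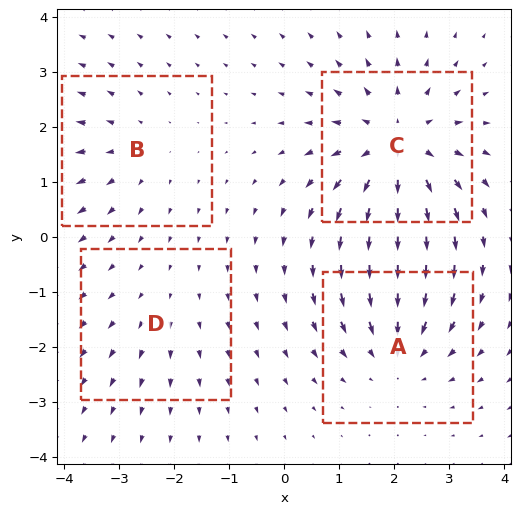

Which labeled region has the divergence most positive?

Divergence at each region's feature centre — A: about -4, B: about +3, C: about +6, D: about +2. Region C is most positive.

C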